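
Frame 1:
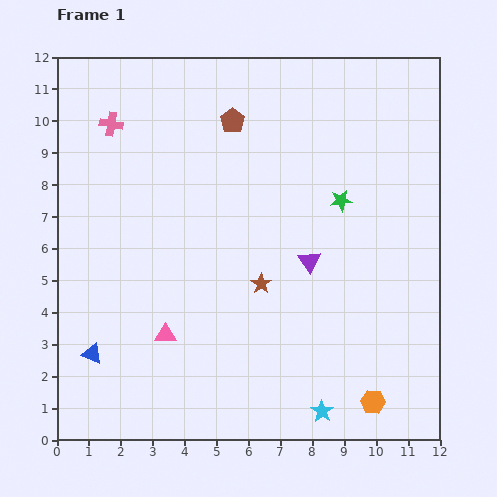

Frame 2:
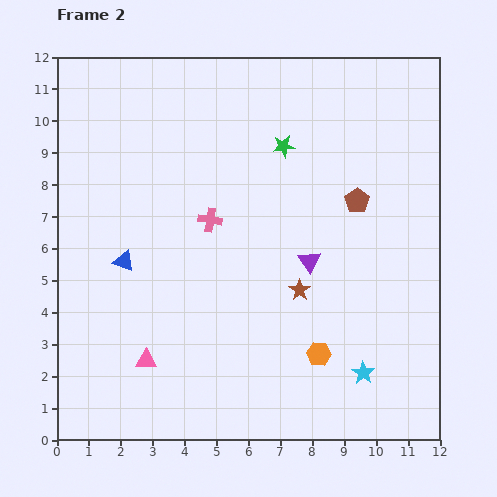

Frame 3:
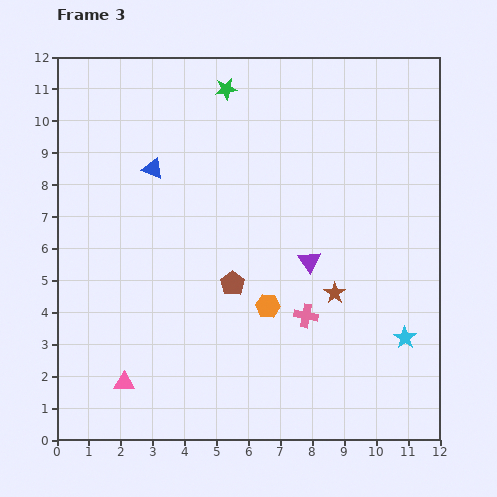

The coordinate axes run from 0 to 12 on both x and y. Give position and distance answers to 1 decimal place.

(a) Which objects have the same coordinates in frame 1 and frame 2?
the purple triangle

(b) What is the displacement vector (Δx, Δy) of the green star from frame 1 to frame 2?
(-1.8, 1.7)

The green star was at (8.9, 7.5) in frame 1 and (7.1, 9.2) in frame 2.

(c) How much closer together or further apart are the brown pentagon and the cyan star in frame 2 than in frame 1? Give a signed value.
-4.1

Distance in frame 1: 9.5. Distance in frame 2: 5.4.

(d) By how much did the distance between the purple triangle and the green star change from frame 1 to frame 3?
+3.9

Distance in frame 1: 2.1. Distance in frame 3: 6.0.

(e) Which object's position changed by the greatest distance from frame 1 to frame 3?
the pink cross

(moved 8.6; next 6.1)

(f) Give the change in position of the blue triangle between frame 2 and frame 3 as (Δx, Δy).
(0.9, 2.9)

The blue triangle was at (2.1, 5.6) in frame 2 and (3.0, 8.5) in frame 3.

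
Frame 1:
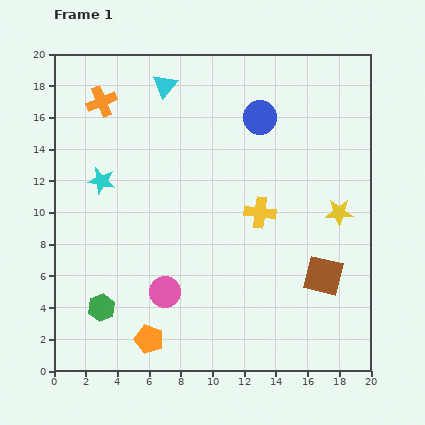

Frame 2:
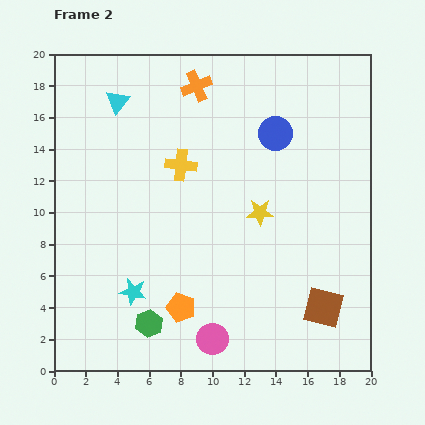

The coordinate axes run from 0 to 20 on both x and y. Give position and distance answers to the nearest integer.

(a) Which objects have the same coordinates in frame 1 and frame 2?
none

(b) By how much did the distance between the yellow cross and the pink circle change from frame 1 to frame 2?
+3

Distance in frame 1: 8. Distance in frame 2: 11.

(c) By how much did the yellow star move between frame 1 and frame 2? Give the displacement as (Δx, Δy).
(-5, 0)

The yellow star was at (18, 10) in frame 1 and (13, 10) in frame 2.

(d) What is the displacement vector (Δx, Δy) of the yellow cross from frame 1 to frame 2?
(-5, 3)

The yellow cross was at (13, 10) in frame 1 and (8, 13) in frame 2.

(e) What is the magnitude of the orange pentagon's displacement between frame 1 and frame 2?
3

The orange pentagon moved from (6, 2) to (8, 4), a distance of √(2² + 2²) ≈ 3.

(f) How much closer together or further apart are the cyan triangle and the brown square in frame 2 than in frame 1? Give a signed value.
+2

Distance in frame 1: 16. Distance in frame 2: 18.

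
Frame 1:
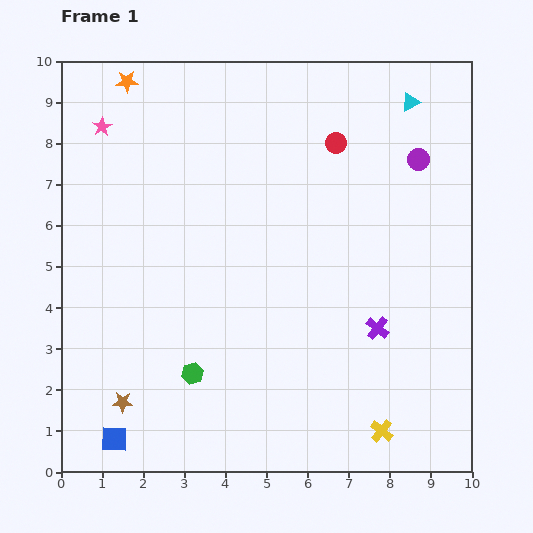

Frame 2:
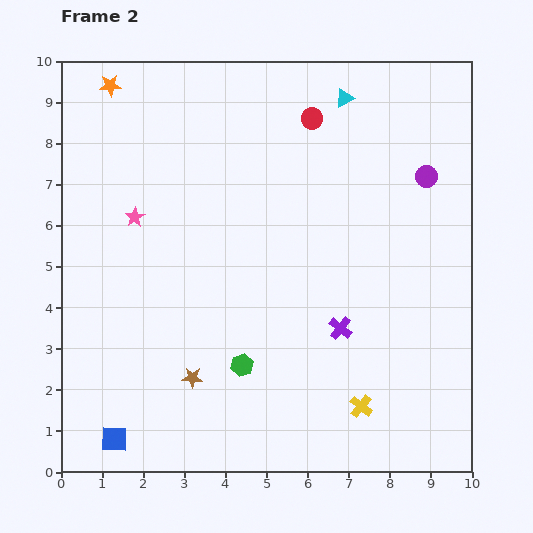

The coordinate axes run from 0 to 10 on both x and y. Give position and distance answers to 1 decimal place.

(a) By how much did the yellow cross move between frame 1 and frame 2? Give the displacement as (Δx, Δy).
(-0.5, 0.6)

The yellow cross was at (7.8, 1.0) in frame 1 and (7.3, 1.6) in frame 2.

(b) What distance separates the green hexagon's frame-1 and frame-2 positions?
1.2

The green hexagon moved from (3.2, 2.4) to (4.4, 2.6), a distance of √(1.2² + 0.2²) ≈ 1.2.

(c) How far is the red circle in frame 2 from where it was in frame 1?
0.8

The red circle moved from (6.7, 8.0) to (6.1, 8.6), a distance of √(0.6² + 0.6²) ≈ 0.8.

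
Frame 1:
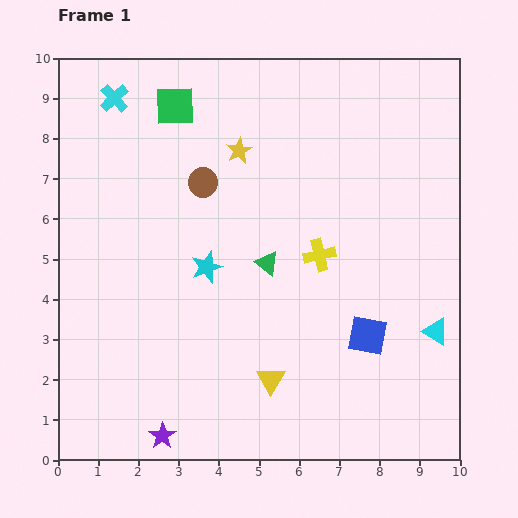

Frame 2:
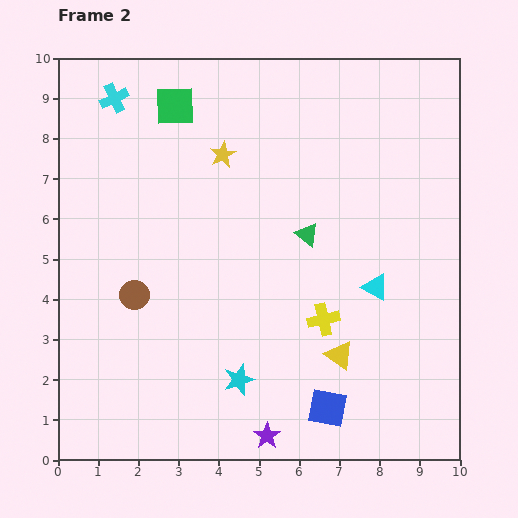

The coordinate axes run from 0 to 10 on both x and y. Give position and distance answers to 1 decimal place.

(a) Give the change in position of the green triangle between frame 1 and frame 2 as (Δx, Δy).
(1.0, 0.7)

The green triangle was at (5.2, 4.9) in frame 1 and (6.2, 5.6) in frame 2.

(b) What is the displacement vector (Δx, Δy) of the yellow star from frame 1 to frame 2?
(-0.4, -0.1)

The yellow star was at (4.5, 7.7) in frame 1 and (4.1, 7.6) in frame 2.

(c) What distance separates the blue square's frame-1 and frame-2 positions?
2.1

The blue square moved from (7.7, 3.1) to (6.7, 1.3), a distance of √(1.0² + 1.8²) ≈ 2.1.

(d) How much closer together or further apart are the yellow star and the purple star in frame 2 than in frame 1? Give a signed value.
-0.2

Distance in frame 1: 7.3. Distance in frame 2: 7.1.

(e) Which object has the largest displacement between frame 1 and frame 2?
the brown circle

(moved 3.3; next 2.9)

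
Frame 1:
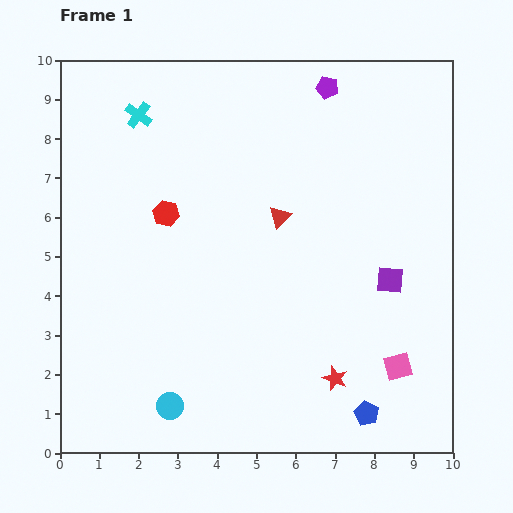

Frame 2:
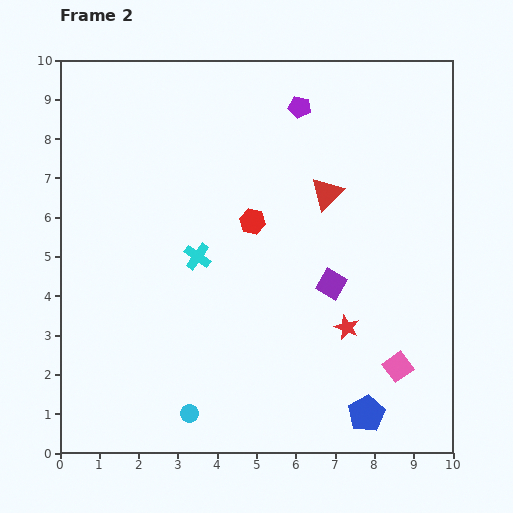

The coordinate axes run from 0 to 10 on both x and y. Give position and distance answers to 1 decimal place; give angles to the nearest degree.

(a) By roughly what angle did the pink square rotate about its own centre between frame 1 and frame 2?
22° counter-clockwise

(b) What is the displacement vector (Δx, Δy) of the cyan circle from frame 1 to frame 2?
(0.5, -0.2)

The cyan circle was at (2.8, 1.2) in frame 1 and (3.3, 1.0) in frame 2.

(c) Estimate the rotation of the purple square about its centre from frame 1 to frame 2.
25° clockwise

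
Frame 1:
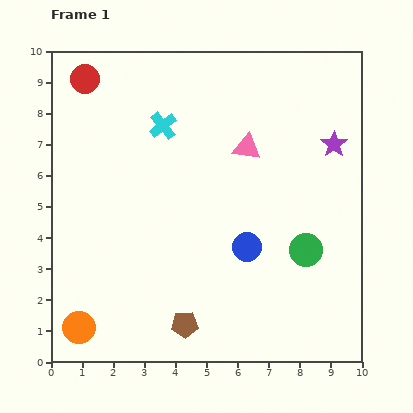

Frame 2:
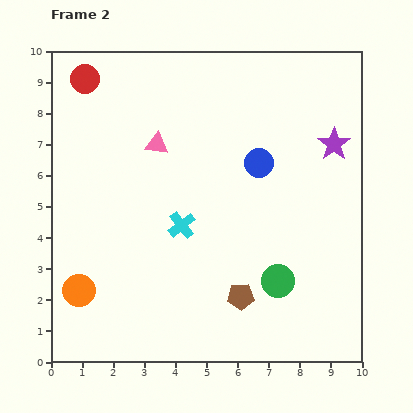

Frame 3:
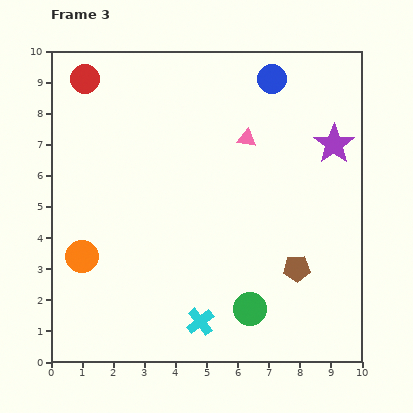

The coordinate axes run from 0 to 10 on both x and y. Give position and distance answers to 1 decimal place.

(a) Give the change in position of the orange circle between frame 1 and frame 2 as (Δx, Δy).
(0.0, 1.2)

The orange circle was at (0.9, 1.1) in frame 1 and (0.9, 2.3) in frame 2.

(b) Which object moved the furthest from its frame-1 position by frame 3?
the cyan cross

(moved 6.4; next 5.5)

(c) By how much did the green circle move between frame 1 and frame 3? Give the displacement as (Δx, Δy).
(-1.8, -1.9)

The green circle was at (8.2, 3.6) in frame 1 and (6.4, 1.7) in frame 3.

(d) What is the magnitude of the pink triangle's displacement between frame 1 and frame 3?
0.3

The pink triangle moved from (6.3, 6.9) to (6.3, 7.2), a distance of √(0.0² + 0.3²) ≈ 0.3.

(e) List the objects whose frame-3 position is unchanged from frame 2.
the purple star, the red circle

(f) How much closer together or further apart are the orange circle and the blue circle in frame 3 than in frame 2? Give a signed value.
+1.2

Distance in frame 2: 7.1. Distance in frame 3: 8.3.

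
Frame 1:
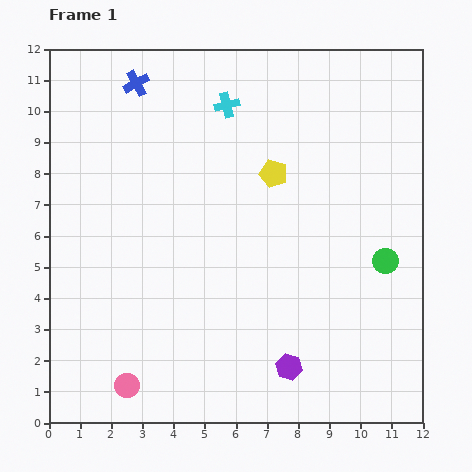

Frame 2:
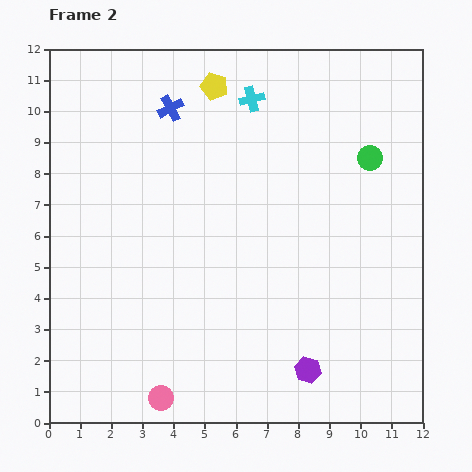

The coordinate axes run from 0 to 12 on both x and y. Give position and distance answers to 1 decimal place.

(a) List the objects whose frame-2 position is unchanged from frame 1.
none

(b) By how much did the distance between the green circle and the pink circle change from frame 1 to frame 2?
+1.0

Distance in frame 1: 9.2. Distance in frame 2: 10.2.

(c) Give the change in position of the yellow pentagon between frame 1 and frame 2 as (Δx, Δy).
(-1.9, 2.8)

The yellow pentagon was at (7.2, 8.0) in frame 1 and (5.3, 10.8) in frame 2.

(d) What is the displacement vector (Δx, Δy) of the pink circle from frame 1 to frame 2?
(1.1, -0.4)

The pink circle was at (2.5, 1.2) in frame 1 and (3.6, 0.8) in frame 2.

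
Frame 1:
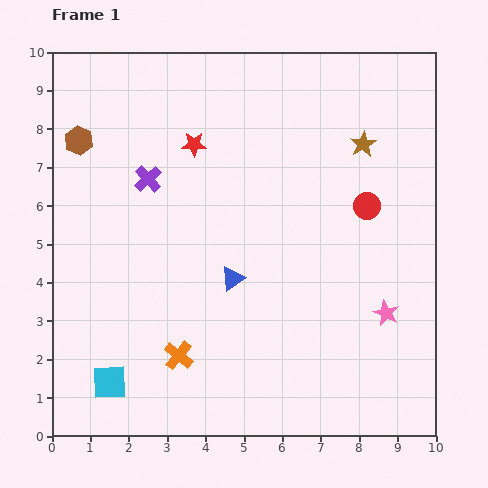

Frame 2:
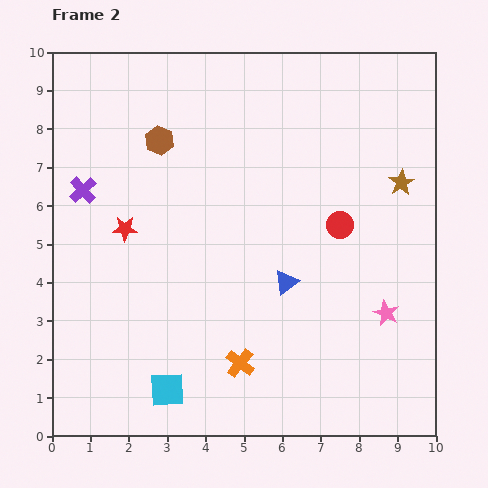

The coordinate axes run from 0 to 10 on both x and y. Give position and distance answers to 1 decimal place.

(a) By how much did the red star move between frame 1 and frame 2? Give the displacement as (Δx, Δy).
(-1.8, -2.2)

The red star was at (3.7, 7.6) in frame 1 and (1.9, 5.4) in frame 2.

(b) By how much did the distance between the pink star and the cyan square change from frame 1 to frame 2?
-1.4

Distance in frame 1: 7.4. Distance in frame 2: 6.0.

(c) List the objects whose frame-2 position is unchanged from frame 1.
the pink star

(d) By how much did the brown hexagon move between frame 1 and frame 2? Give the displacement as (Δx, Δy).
(2.1, 0.0)

The brown hexagon was at (0.7, 7.7) in frame 1 and (2.8, 7.7) in frame 2.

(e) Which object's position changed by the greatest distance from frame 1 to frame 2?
the red star

(moved 2.8; next 2.1)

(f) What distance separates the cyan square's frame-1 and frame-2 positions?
1.5

The cyan square moved from (1.5, 1.4) to (3.0, 1.2), a distance of √(1.5² + 0.2²) ≈ 1.5.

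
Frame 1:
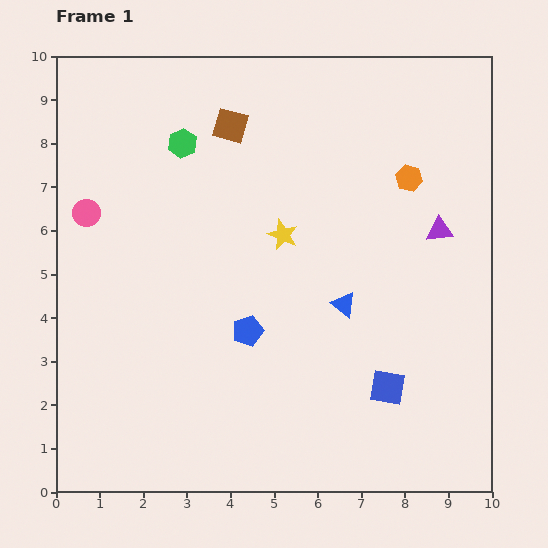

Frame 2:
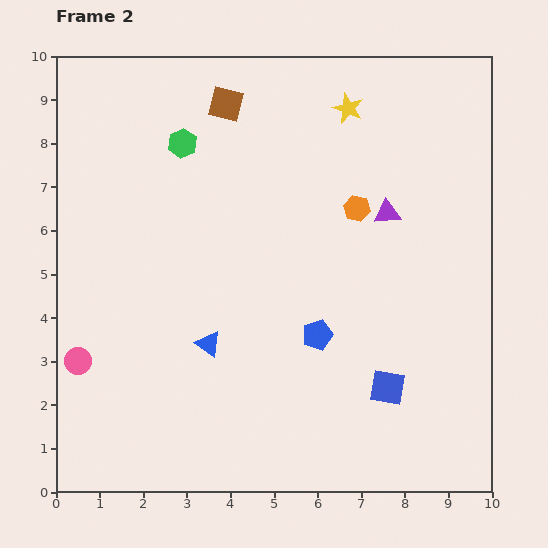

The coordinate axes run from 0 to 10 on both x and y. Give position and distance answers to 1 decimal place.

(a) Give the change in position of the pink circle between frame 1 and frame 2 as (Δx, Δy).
(-0.2, -3.4)

The pink circle was at (0.7, 6.4) in frame 1 and (0.5, 3.0) in frame 2.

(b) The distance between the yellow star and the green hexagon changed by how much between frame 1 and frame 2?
+0.8

Distance in frame 1: 3.1. Distance in frame 2: 3.9.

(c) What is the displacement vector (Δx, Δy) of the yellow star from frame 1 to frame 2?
(1.5, 2.9)

The yellow star was at (5.2, 5.9) in frame 1 and (6.7, 8.8) in frame 2.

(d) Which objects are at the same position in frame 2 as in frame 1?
the blue square, the green hexagon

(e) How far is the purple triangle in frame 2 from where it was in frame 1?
1.3

The purple triangle moved from (8.8, 6.0) to (7.6, 6.4), a distance of √(1.2² + 0.4²) ≈ 1.3.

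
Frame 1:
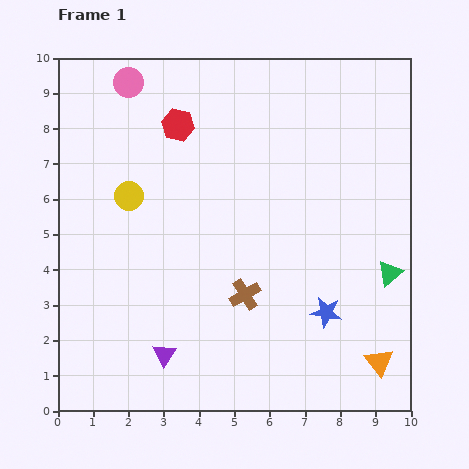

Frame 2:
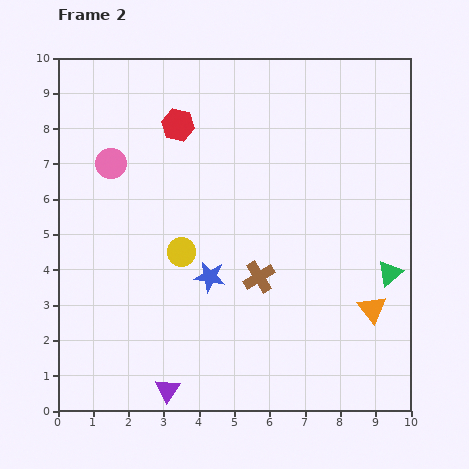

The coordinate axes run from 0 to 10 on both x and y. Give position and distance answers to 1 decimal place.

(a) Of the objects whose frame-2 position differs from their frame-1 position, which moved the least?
the brown cross

(moved 0.6)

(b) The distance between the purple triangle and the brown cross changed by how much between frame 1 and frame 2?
+1.2

Distance in frame 1: 2.9. Distance in frame 2: 4.1.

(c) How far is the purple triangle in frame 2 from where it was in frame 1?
1.0

The purple triangle moved from (3.0, 1.6) to (3.1, 0.6), a distance of √(0.1² + 1.0²) ≈ 1.0.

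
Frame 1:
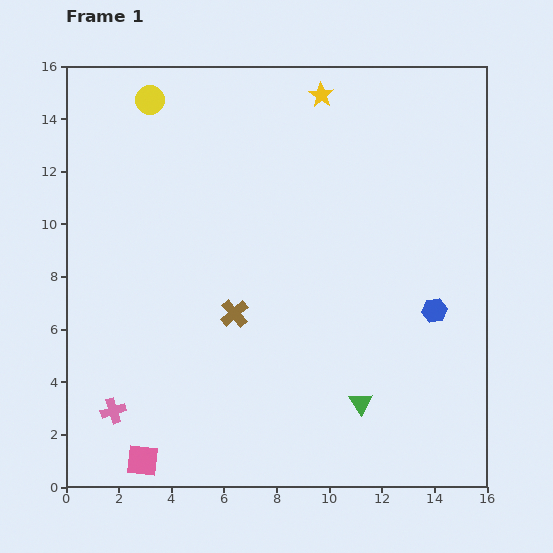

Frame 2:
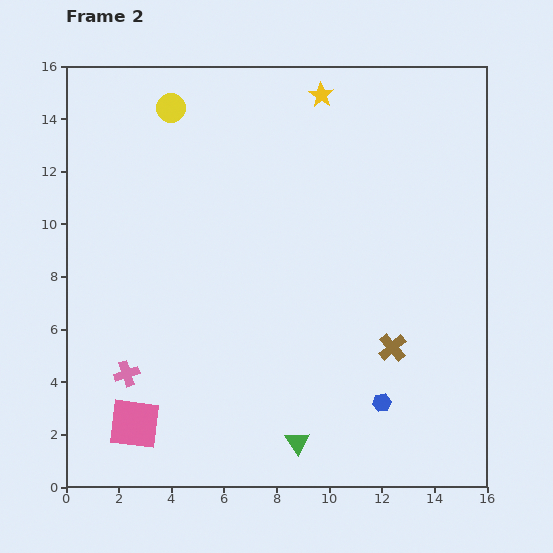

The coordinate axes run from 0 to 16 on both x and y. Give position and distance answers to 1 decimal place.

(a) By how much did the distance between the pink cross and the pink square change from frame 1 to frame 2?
-0.3

Distance in frame 1: 2.2. Distance in frame 2: 1.9.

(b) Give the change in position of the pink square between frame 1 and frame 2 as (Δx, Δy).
(-0.3, 1.4)

The pink square was at (2.9, 1.0) in frame 1 and (2.6, 2.4) in frame 2.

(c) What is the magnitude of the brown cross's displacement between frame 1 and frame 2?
6.1

The brown cross moved from (6.4, 6.6) to (12.4, 5.3), a distance of √(6.0² + 1.3²) ≈ 6.1.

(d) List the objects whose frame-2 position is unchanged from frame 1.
the yellow star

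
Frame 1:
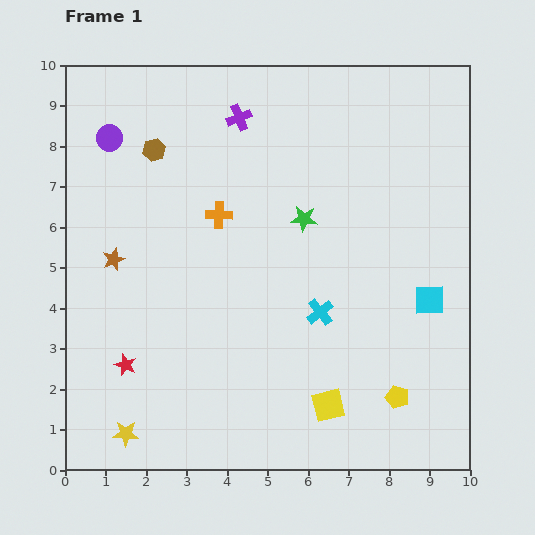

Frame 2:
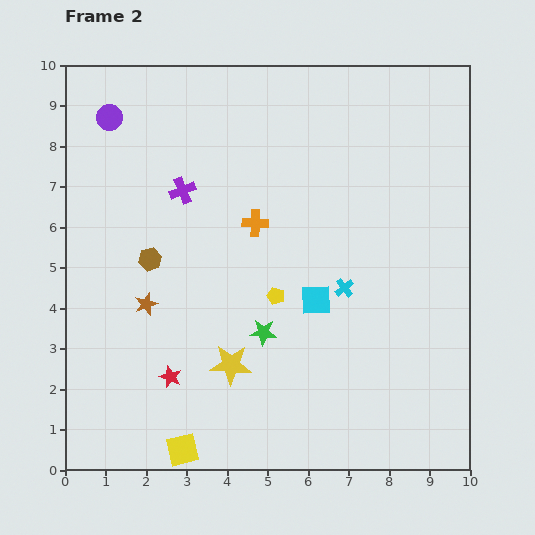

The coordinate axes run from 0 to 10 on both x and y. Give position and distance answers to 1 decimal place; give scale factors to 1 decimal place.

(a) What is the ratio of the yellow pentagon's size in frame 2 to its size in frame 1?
0.8×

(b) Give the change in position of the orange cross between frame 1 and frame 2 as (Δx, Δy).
(0.9, -0.2)

The orange cross was at (3.8, 6.3) in frame 1 and (4.7, 6.1) in frame 2.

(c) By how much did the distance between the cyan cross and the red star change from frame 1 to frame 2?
-0.2

Distance in frame 1: 5.0. Distance in frame 2: 4.8.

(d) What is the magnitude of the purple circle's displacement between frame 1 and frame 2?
0.5

The purple circle moved from (1.1, 8.2) to (1.1, 8.7), a distance of √(0.0² + 0.5²) ≈ 0.5.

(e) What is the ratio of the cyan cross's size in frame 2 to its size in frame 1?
0.7×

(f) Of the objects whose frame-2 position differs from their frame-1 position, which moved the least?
the purple circle

(moved 0.5)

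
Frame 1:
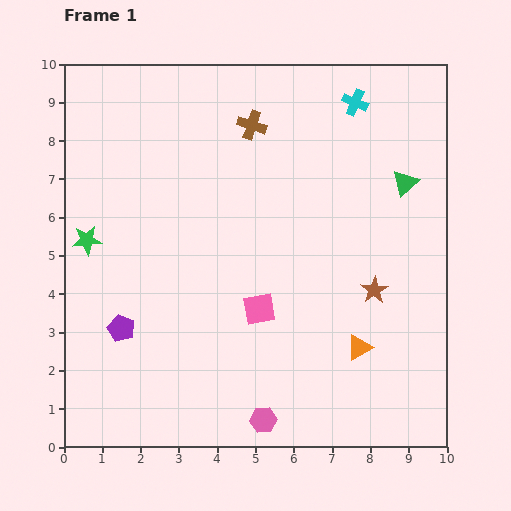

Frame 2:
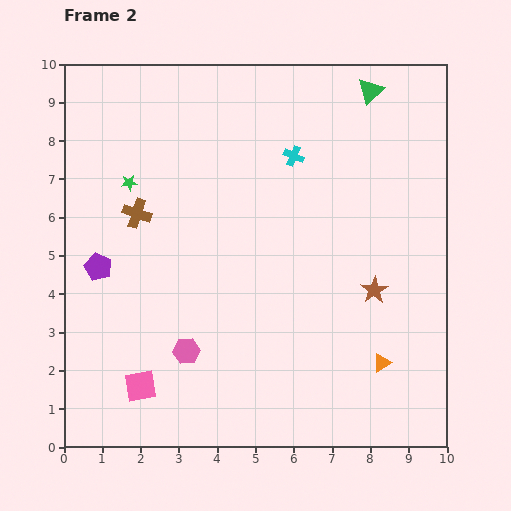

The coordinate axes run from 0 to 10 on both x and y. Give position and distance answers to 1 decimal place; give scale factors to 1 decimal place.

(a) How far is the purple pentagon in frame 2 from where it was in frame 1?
1.7

The purple pentagon moved from (1.5, 3.1) to (0.9, 4.7), a distance of √(0.6² + 1.6²) ≈ 1.7.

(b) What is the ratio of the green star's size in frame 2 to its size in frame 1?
0.6×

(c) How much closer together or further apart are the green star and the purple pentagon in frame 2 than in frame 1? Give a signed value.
-0.2

Distance in frame 1: 2.5. Distance in frame 2: 2.3.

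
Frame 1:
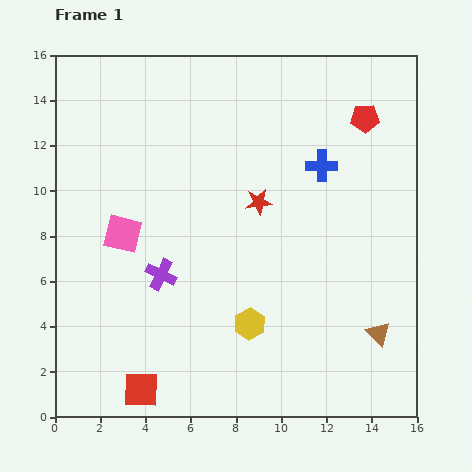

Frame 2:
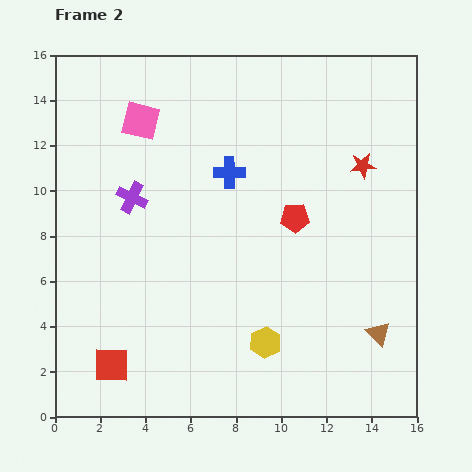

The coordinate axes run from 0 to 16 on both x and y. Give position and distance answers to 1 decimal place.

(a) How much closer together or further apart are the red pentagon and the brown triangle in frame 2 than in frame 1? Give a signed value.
-3.2

Distance in frame 1: 9.5. Distance in frame 2: 6.3.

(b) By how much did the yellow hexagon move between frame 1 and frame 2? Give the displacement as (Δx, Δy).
(0.7, -0.8)

The yellow hexagon was at (8.6, 4.1) in frame 1 and (9.3, 3.3) in frame 2.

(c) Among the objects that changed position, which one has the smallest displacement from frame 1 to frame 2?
the yellow hexagon

(moved 1.1)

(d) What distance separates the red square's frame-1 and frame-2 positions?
1.7

The red square moved from (3.8, 1.2) to (2.5, 2.3), a distance of √(1.3² + 1.1²) ≈ 1.7.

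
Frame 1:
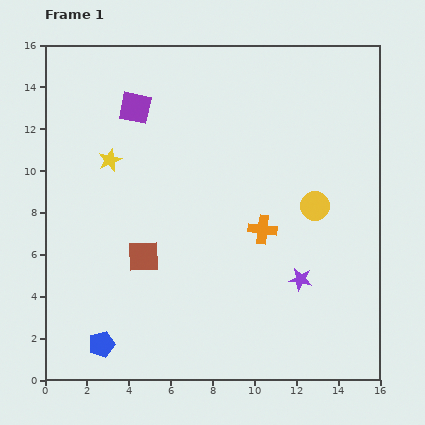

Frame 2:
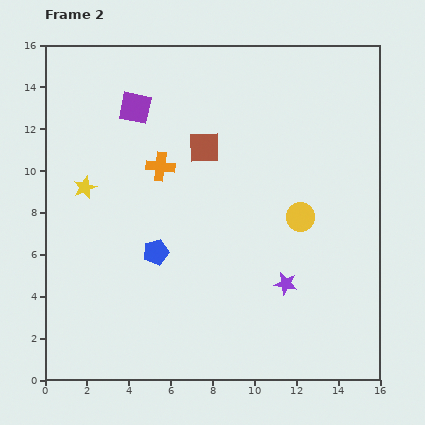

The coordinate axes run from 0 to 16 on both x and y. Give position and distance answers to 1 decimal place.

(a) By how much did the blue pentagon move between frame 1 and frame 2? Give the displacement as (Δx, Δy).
(2.6, 4.4)

The blue pentagon was at (2.7, 1.7) in frame 1 and (5.3, 6.1) in frame 2.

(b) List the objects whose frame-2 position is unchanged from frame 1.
the purple square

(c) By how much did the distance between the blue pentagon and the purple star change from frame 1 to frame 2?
-3.6

Distance in frame 1: 10.0. Distance in frame 2: 6.4.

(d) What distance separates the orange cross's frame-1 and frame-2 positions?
5.7

The orange cross moved from (10.4, 7.2) to (5.5, 10.2), a distance of √(4.9² + 3.0²) ≈ 5.7.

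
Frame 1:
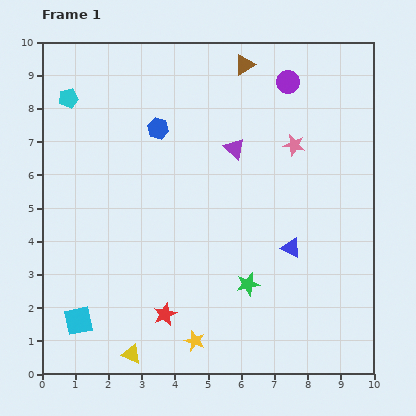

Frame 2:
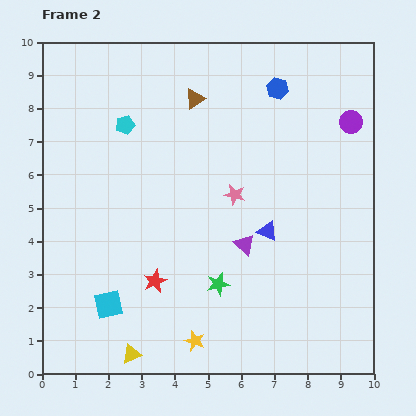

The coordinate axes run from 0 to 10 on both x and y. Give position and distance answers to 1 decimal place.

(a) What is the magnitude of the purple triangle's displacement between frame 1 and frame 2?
2.9

The purple triangle moved from (5.8, 6.8) to (6.1, 3.9), a distance of √(0.3² + 2.9²) ≈ 2.9.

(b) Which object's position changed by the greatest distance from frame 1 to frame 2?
the blue hexagon

(moved 3.8; next 2.9)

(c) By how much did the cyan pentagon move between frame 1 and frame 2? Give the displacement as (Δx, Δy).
(1.7, -0.8)

The cyan pentagon was at (0.8, 8.3) in frame 1 and (2.5, 7.5) in frame 2.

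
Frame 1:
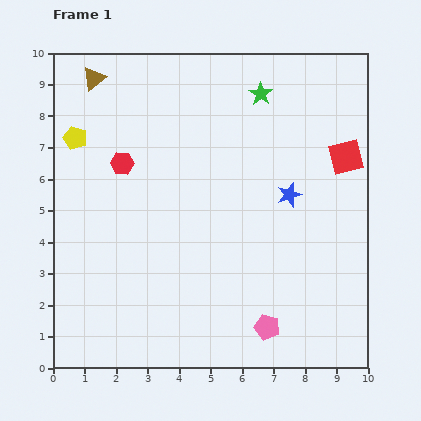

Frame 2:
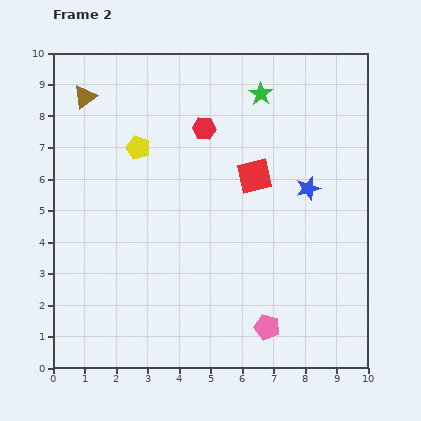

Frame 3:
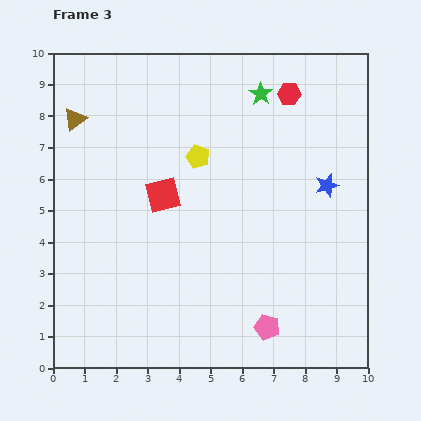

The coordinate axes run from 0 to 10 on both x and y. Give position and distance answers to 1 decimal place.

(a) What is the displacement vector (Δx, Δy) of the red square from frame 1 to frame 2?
(-2.9, -0.6)

The red square was at (9.3, 6.7) in frame 1 and (6.4, 6.1) in frame 2.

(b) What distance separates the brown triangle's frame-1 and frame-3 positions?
1.4

The brown triangle moved from (1.3, 9.2) to (0.7, 7.9), a distance of √(0.6² + 1.3²) ≈ 1.4.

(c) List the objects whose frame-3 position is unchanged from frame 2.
the green star, the pink pentagon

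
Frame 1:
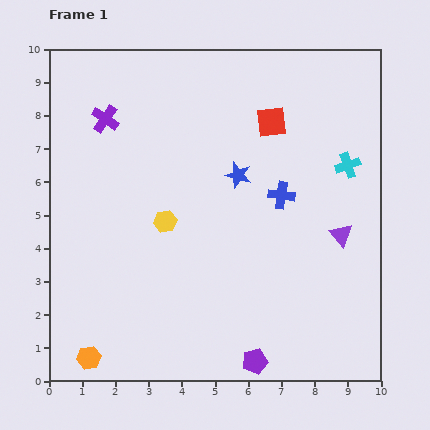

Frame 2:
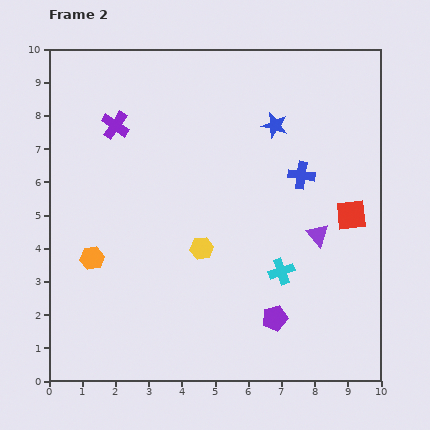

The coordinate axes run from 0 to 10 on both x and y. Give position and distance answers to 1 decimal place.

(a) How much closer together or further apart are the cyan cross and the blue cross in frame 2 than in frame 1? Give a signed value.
+0.8

Distance in frame 1: 2.2. Distance in frame 2: 3.0.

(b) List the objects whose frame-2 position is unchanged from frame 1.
none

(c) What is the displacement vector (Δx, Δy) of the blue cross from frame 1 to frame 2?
(0.6, 0.6)

The blue cross was at (7.0, 5.6) in frame 1 and (7.6, 6.2) in frame 2.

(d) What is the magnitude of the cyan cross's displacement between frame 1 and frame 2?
3.8

The cyan cross moved from (9.0, 6.5) to (7.0, 3.3), a distance of √(2.0² + 3.2²) ≈ 3.8.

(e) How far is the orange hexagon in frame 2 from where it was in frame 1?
3.0

The orange hexagon moved from (1.2, 0.7) to (1.3, 3.7), a distance of √(0.1² + 3.0²) ≈ 3.0.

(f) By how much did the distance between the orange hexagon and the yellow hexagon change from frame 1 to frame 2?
-1.4

Distance in frame 1: 4.7. Distance in frame 2: 3.3.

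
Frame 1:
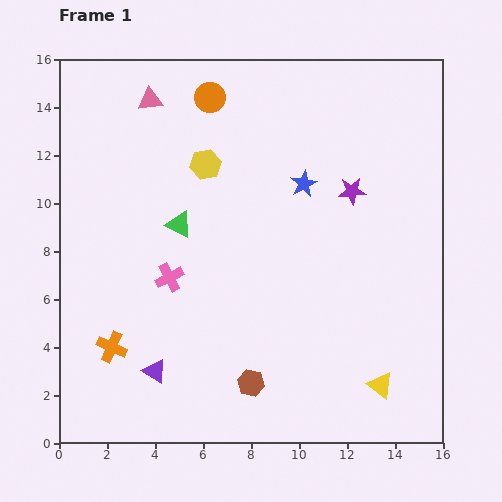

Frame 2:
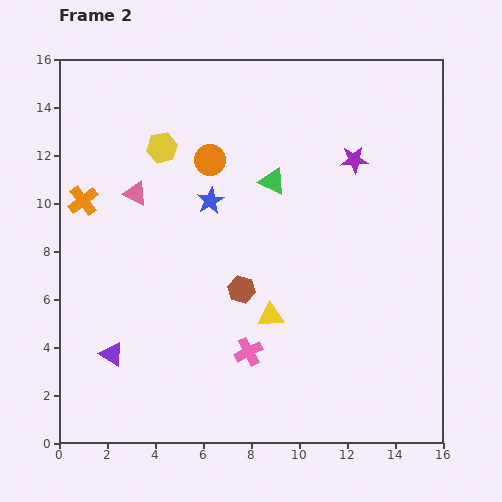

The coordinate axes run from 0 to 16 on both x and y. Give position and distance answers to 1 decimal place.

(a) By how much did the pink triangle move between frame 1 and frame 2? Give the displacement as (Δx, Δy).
(-0.6, -3.9)

The pink triangle was at (3.8, 14.3) in frame 1 and (3.2, 10.4) in frame 2.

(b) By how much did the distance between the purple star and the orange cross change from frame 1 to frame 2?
-0.5

Distance in frame 1: 11.9. Distance in frame 2: 11.4.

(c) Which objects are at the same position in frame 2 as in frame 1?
none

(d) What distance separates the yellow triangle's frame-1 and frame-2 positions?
5.4

The yellow triangle moved from (13.4, 2.4) to (8.8, 5.3), a distance of √(4.6² + 2.9²) ≈ 5.4.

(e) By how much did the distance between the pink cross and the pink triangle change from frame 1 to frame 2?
+0.7

Distance in frame 1: 7.4. Distance in frame 2: 8.1.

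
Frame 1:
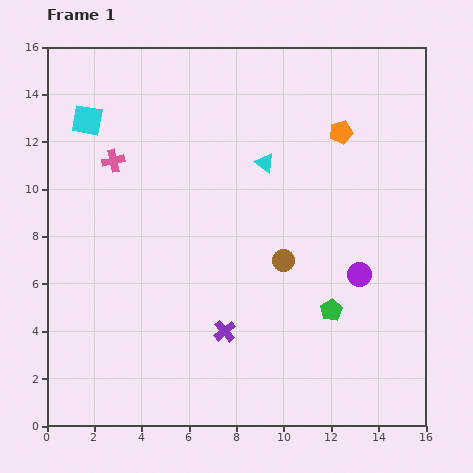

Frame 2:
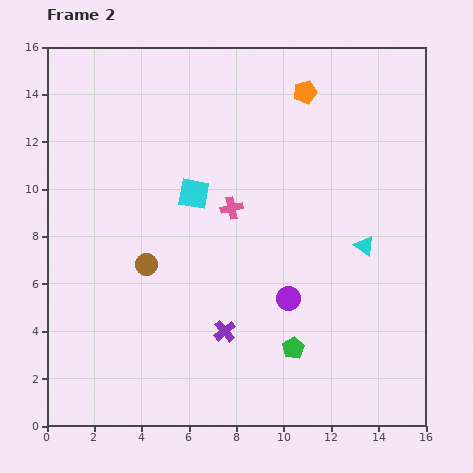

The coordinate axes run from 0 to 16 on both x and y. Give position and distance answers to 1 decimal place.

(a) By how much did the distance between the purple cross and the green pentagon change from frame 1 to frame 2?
-1.6

Distance in frame 1: 4.6. Distance in frame 2: 3.0.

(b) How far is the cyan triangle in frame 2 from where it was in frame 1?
5.5

The cyan triangle moved from (9.2, 11.1) to (13.4, 7.6), a distance of √(4.2² + 3.5²) ≈ 5.5.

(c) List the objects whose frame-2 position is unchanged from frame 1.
the purple cross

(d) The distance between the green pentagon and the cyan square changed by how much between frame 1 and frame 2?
-5.3

Distance in frame 1: 13.0. Distance in frame 2: 7.7.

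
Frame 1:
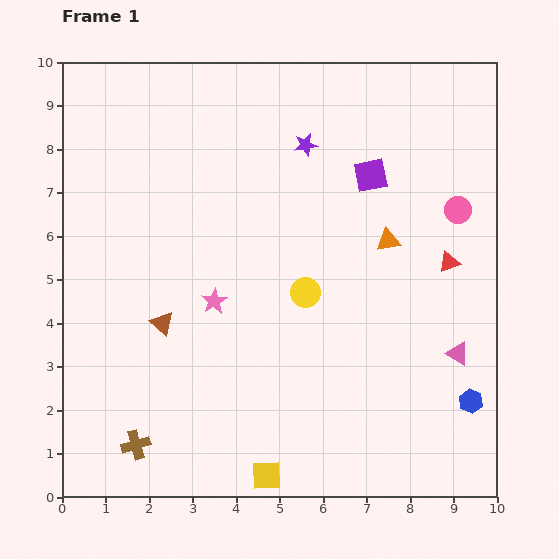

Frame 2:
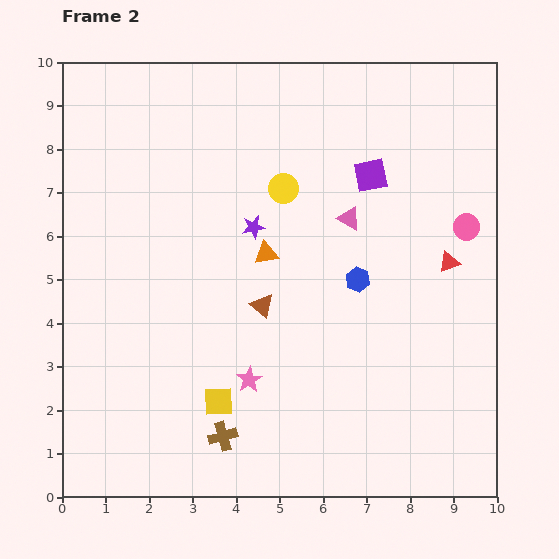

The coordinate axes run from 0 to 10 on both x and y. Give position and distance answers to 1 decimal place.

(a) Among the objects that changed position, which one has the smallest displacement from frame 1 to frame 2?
the pink circle

(moved 0.4)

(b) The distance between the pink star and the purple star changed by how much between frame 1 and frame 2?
-0.7

Distance in frame 1: 4.2. Distance in frame 2: 3.5.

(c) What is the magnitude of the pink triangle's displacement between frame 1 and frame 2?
4.0

The pink triangle moved from (9.1, 3.3) to (6.6, 6.4), a distance of √(2.5² + 3.1²) ≈ 4.0.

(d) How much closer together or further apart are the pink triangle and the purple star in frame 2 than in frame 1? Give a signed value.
-3.7

Distance in frame 1: 5.9. Distance in frame 2: 2.2.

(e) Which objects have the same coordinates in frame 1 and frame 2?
the purple square, the red triangle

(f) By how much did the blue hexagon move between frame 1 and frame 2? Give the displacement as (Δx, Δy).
(-2.6, 2.8)

The blue hexagon was at (9.4, 2.2) in frame 1 and (6.8, 5.0) in frame 2.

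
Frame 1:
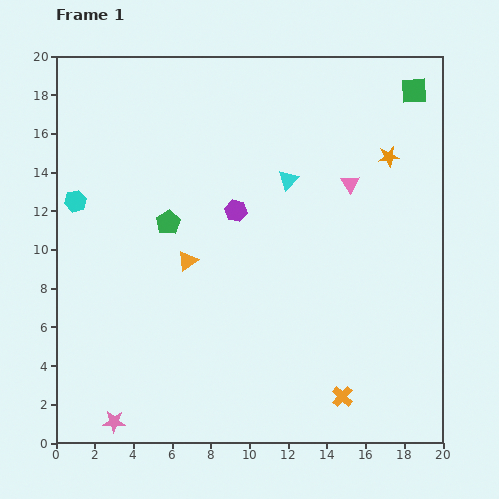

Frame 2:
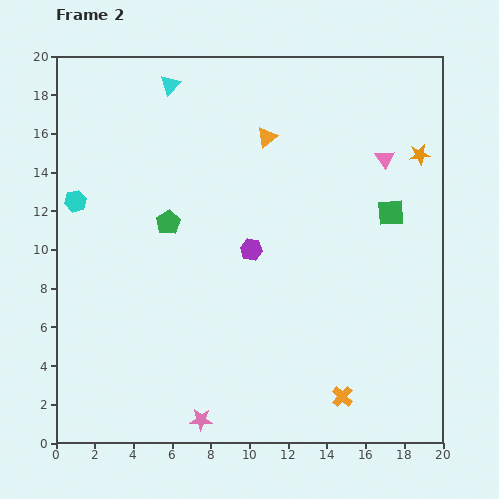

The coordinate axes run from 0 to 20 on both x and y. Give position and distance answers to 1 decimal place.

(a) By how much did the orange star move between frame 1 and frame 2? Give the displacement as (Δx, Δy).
(1.6, 0.1)

The orange star was at (17.2, 14.8) in frame 1 and (18.8, 14.9) in frame 2.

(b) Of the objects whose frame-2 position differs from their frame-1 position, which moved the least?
the orange star

(moved 1.6)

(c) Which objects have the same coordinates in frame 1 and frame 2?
the cyan hexagon, the orange cross, the green pentagon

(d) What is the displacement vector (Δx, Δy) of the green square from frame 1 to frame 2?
(-1.2, -6.3)

The green square was at (18.5, 18.2) in frame 1 and (17.3, 11.9) in frame 2.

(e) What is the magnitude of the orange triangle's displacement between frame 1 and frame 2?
7.6

The orange triangle moved from (6.8, 9.4) to (10.9, 15.8), a distance of √(4.1² + 6.4²) ≈ 7.6.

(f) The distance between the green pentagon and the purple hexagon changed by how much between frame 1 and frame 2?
+0.9

Distance in frame 1: 3.6. Distance in frame 2: 4.5.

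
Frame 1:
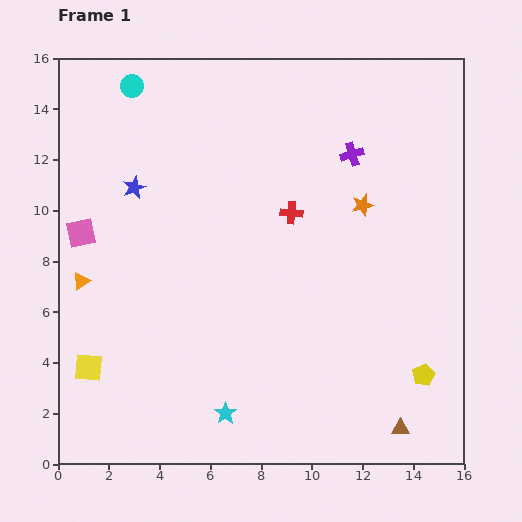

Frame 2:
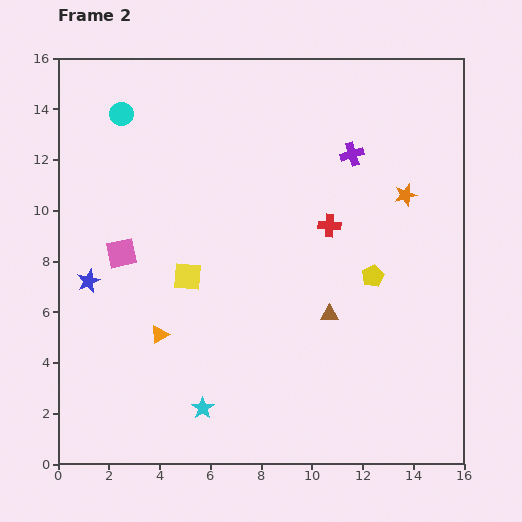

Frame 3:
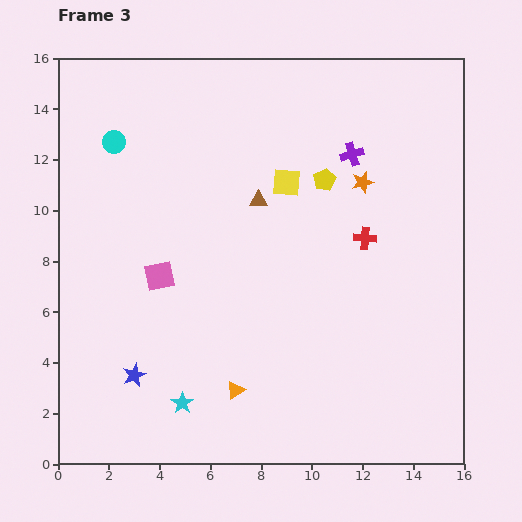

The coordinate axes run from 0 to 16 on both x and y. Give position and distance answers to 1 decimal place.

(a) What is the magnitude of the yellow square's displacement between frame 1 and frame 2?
5.3

The yellow square moved from (1.2, 3.8) to (5.1, 7.4), a distance of √(3.9² + 3.6²) ≈ 5.3.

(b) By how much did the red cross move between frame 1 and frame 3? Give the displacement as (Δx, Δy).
(2.9, -1.0)

The red cross was at (9.2, 9.9) in frame 1 and (12.1, 8.9) in frame 3.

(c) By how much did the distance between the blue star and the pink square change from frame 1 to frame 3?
+1.2

Distance in frame 1: 2.8. Distance in frame 3: 4.0.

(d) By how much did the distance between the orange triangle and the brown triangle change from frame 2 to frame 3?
+0.9

Distance in frame 2: 6.7. Distance in frame 3: 7.6.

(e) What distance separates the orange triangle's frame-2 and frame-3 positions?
3.7

The orange triangle moved from (4.0, 5.1) to (7.0, 2.9), a distance of √(3.0² + 2.2²) ≈ 3.7.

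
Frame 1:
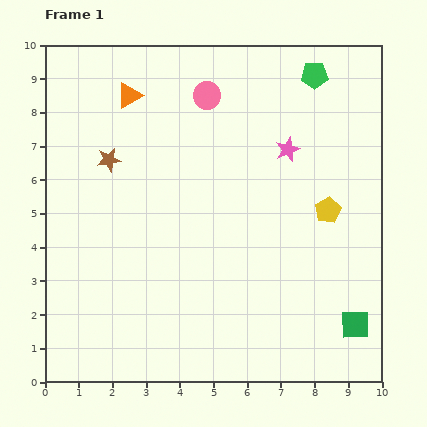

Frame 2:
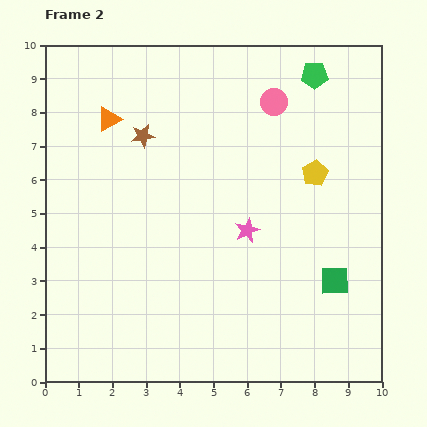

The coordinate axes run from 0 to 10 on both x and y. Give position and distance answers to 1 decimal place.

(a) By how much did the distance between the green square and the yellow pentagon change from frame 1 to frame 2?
-0.2

Distance in frame 1: 3.5. Distance in frame 2: 3.3.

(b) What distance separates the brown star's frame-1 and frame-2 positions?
1.2

The brown star moved from (1.9, 6.6) to (2.9, 7.3), a distance of √(1.0² + 0.7²) ≈ 1.2.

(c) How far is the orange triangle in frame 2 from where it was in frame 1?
0.9

The orange triangle moved from (2.5, 8.5) to (1.9, 7.8), a distance of √(0.6² + 0.7²) ≈ 0.9.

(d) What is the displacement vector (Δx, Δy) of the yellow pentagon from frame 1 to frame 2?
(-0.4, 1.1)

The yellow pentagon was at (8.4, 5.1) in frame 1 and (8.0, 6.2) in frame 2.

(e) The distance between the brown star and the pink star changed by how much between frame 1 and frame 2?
-1.1

Distance in frame 1: 5.3. Distance in frame 2: 4.2.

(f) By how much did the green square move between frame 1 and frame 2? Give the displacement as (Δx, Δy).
(-0.6, 1.3)

The green square was at (9.2, 1.7) in frame 1 and (8.6, 3.0) in frame 2.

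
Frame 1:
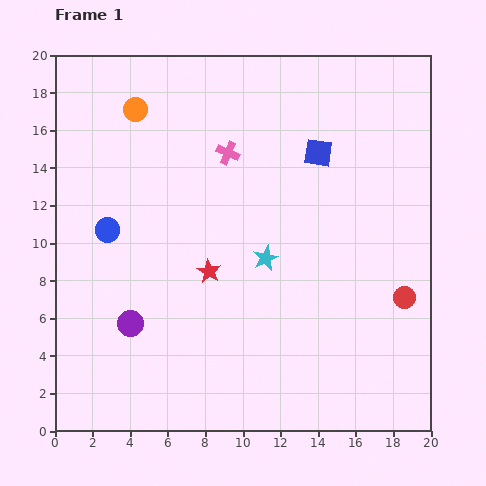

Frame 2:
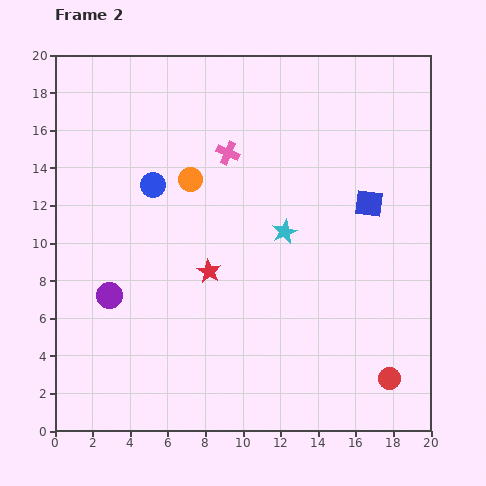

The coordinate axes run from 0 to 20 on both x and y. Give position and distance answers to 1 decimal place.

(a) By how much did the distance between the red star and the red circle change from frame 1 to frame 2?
+0.7

Distance in frame 1: 10.5. Distance in frame 2: 11.2.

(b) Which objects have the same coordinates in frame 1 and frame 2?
the pink cross, the red star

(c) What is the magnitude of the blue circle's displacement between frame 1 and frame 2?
3.4

The blue circle moved from (2.8, 10.7) to (5.2, 13.1), a distance of √(2.4² + 2.4²) ≈ 3.4.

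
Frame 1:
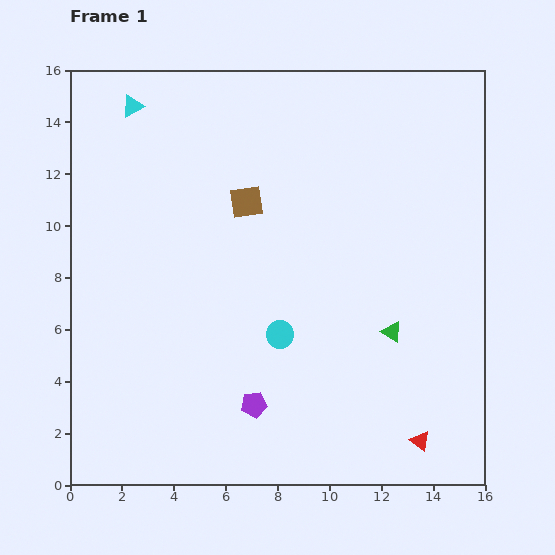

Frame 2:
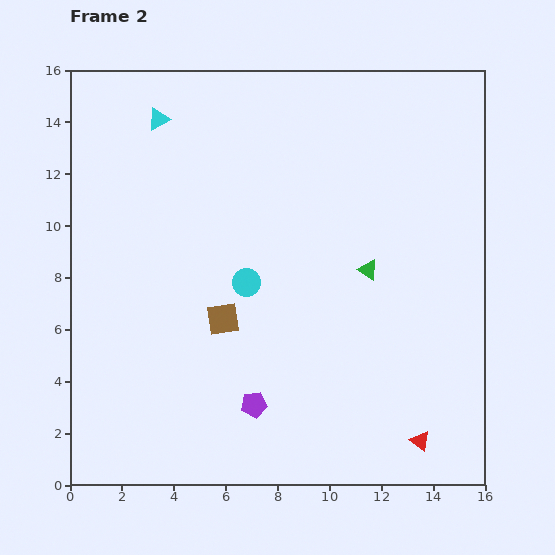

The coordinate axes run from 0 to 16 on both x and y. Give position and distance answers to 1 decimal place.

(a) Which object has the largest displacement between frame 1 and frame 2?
the brown square

(moved 4.6; next 2.6)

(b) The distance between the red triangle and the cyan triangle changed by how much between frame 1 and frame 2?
-1.0

Distance in frame 1: 17.0. Distance in frame 2: 16.0.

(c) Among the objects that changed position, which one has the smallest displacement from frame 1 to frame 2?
the cyan triangle

(moved 1.1)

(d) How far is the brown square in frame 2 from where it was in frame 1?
4.6

The brown square moved from (6.8, 10.9) to (5.9, 6.4), a distance of √(0.9² + 4.5²) ≈ 4.6.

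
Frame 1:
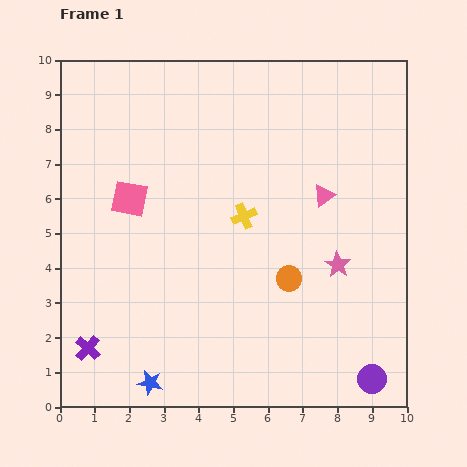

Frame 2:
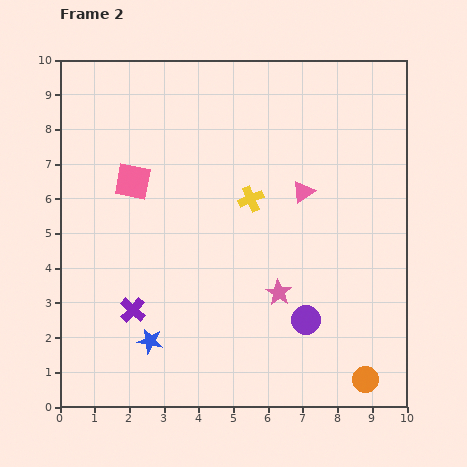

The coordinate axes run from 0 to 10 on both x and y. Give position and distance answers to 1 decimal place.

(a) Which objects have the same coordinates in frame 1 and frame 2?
none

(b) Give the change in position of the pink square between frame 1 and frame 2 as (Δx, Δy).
(0.1, 0.5)

The pink square was at (2.0, 6.0) in frame 1 and (2.1, 6.5) in frame 2.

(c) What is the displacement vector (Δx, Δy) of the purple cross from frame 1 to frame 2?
(1.3, 1.1)

The purple cross was at (0.8, 1.7) in frame 1 and (2.1, 2.8) in frame 2.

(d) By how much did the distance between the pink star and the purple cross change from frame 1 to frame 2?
-3.4

Distance in frame 1: 7.6. Distance in frame 2: 4.2.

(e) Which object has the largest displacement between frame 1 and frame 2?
the orange circle

(moved 3.6; next 2.5)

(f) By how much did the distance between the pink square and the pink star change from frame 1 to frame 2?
-1.0

Distance in frame 1: 6.3. Distance in frame 2: 5.3.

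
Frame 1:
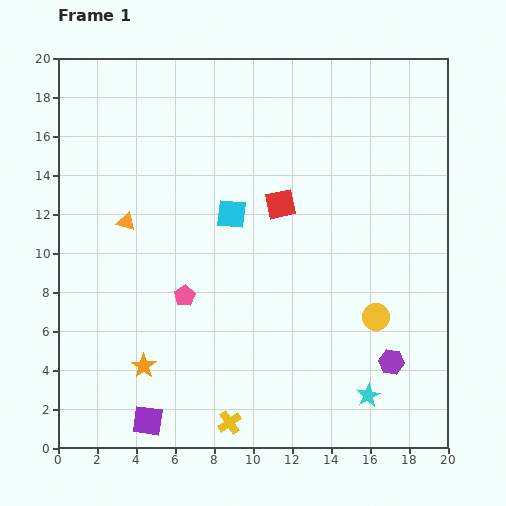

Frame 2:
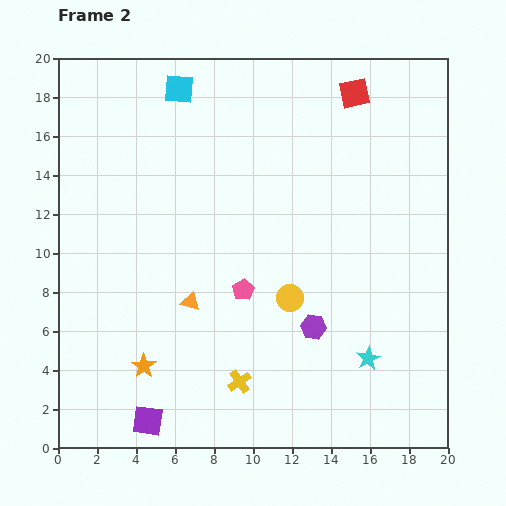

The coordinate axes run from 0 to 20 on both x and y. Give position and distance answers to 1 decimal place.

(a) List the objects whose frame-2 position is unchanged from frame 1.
the purple square, the orange star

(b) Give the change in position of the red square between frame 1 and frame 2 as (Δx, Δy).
(3.8, 5.7)

The red square was at (11.4, 12.5) in frame 1 and (15.2, 18.2) in frame 2.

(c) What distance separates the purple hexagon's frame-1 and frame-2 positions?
4.4

The purple hexagon moved from (17.1, 4.4) to (13.1, 6.2), a distance of √(4.0² + 1.8²) ≈ 4.4.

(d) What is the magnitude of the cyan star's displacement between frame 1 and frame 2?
1.9

The cyan star moved from (15.9, 2.7) to (15.9, 4.6), a distance of √(0.0² + 1.9²) ≈ 1.9.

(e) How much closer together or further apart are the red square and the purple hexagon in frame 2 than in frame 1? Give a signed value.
+2.3

Distance in frame 1: 9.9. Distance in frame 2: 12.2.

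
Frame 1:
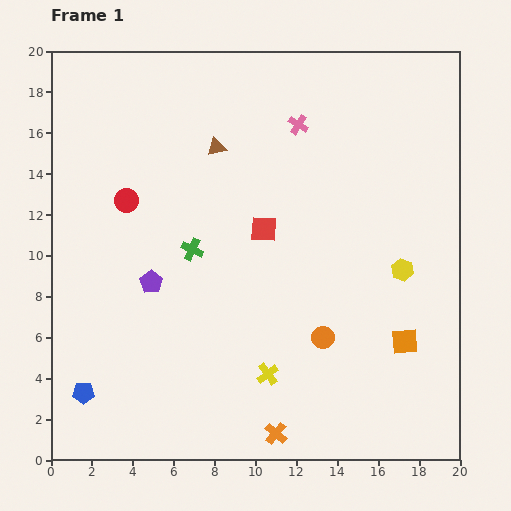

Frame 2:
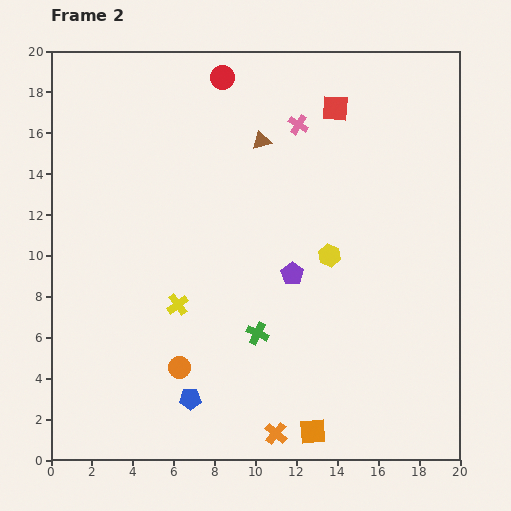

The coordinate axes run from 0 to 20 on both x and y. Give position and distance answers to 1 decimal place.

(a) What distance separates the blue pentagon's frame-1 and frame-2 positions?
5.2

The blue pentagon moved from (1.6, 3.3) to (6.8, 3.0), a distance of √(5.2² + 0.3²) ≈ 5.2.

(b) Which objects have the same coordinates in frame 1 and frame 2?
the pink cross, the orange cross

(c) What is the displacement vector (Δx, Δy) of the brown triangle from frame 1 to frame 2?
(2.2, 0.3)

The brown triangle was at (8.1, 15.3) in frame 1 and (10.3, 15.6) in frame 2.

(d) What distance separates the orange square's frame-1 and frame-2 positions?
6.3

The orange square moved from (17.3, 5.8) to (12.8, 1.4), a distance of √(4.5² + 4.4²) ≈ 6.3.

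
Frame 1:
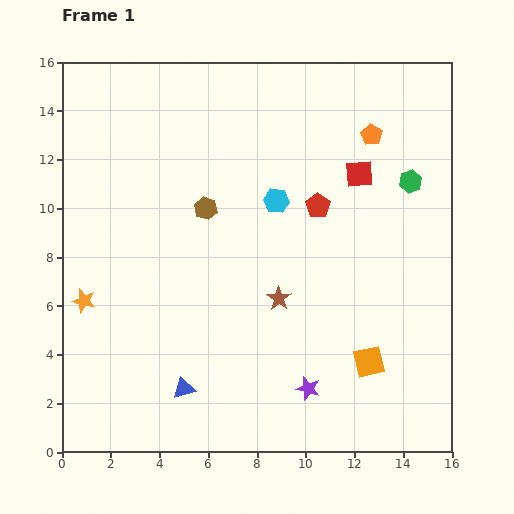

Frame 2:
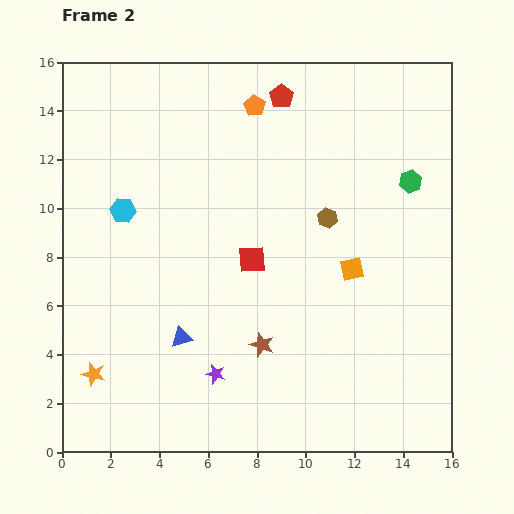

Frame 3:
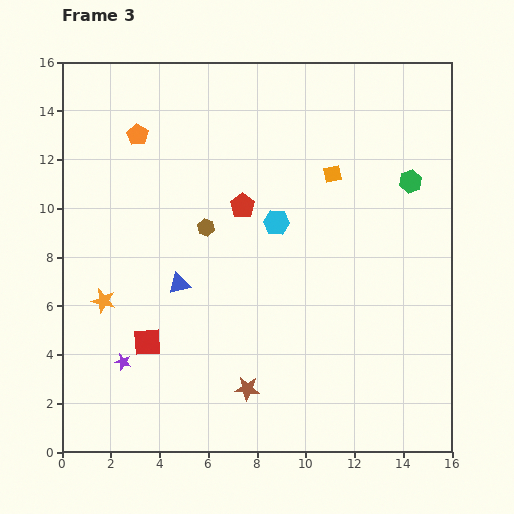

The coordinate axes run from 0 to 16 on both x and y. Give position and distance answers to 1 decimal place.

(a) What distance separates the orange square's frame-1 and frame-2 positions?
3.9

The orange square moved from (12.6, 3.7) to (11.9, 7.5), a distance of √(0.7² + 3.8²) ≈ 3.9.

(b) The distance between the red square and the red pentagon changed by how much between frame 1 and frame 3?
+4.7

Distance in frame 1: 2.1. Distance in frame 3: 6.8.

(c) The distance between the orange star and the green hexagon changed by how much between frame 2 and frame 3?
-1.7

Distance in frame 2: 15.2. Distance in frame 3: 13.5.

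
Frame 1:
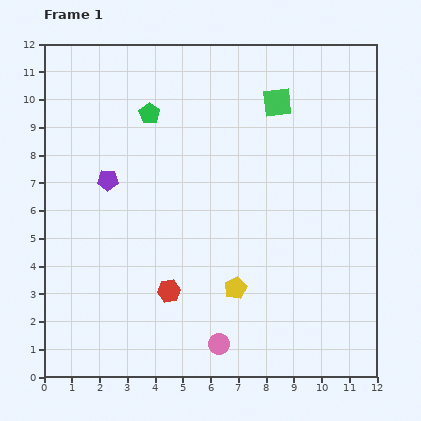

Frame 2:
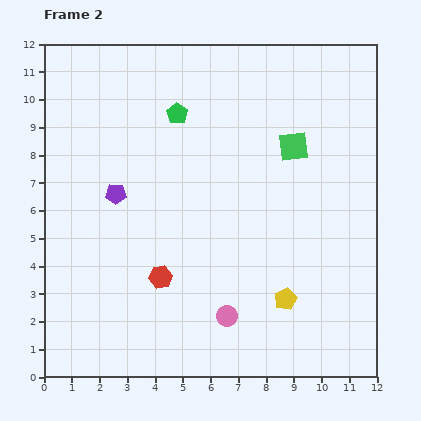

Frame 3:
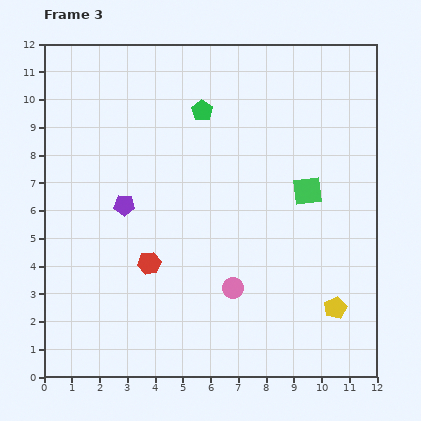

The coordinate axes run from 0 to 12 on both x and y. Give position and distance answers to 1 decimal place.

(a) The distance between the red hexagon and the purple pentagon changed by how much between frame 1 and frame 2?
-1.2

Distance in frame 1: 4.6. Distance in frame 2: 3.4.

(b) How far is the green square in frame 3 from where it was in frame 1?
3.4

The green square moved from (8.4, 9.9) to (9.5, 6.7), a distance of √(1.1² + 3.2²) ≈ 3.4.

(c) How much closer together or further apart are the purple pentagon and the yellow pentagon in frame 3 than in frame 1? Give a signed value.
+2.5

Distance in frame 1: 6.0. Distance in frame 3: 8.5.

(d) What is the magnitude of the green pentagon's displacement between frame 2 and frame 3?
0.9

The green pentagon moved from (4.8, 9.5) to (5.7, 9.6), a distance of √(0.9² + 0.1²) ≈ 0.9.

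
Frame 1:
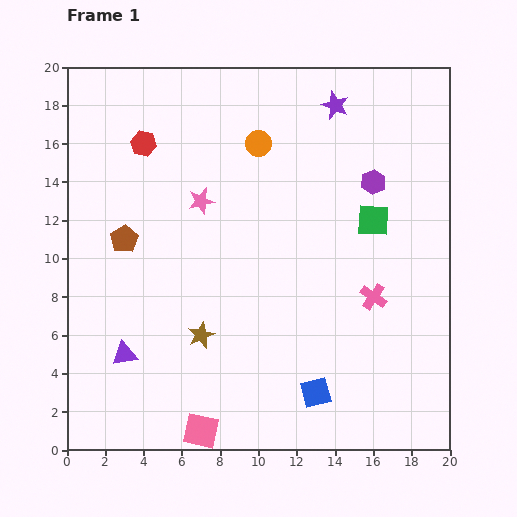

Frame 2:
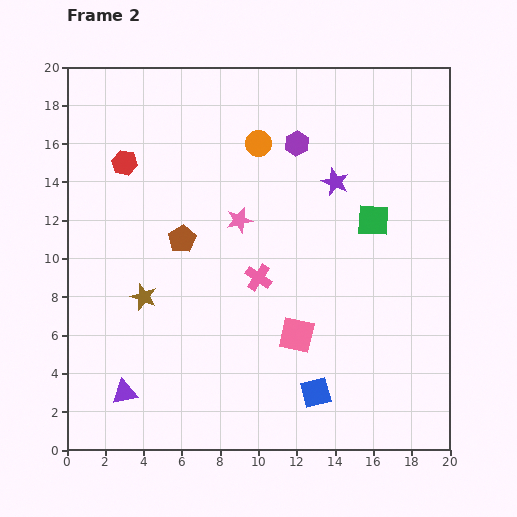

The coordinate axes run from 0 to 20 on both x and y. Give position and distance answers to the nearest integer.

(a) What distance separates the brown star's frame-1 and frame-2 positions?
4

The brown star moved from (7, 6) to (4, 8), a distance of √(3² + 2²) ≈ 4.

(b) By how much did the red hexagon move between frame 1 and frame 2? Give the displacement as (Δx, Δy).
(-1, -1)

The red hexagon was at (4, 16) in frame 1 and (3, 15) in frame 2.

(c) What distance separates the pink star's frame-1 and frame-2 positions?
2

The pink star moved from (7, 13) to (9, 12), a distance of √(2² + 1²) ≈ 2.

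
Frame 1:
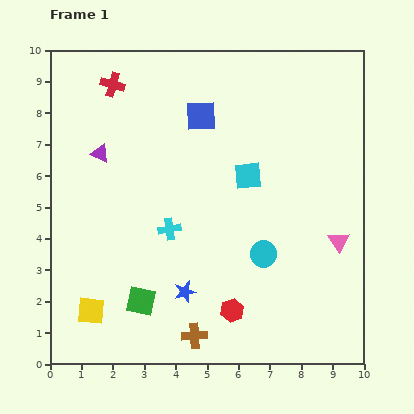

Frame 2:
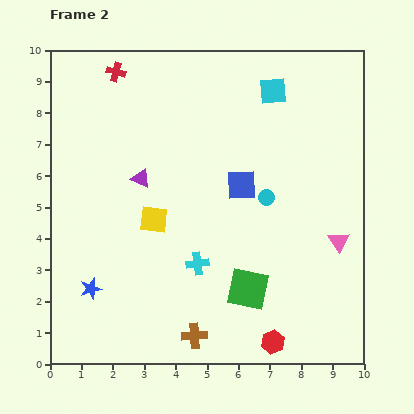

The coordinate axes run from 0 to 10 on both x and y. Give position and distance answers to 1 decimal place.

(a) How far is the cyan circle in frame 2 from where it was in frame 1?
1.8

The cyan circle moved from (6.8, 3.5) to (6.9, 5.3), a distance of √(0.1² + 1.8²) ≈ 1.8.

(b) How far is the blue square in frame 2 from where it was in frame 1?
2.6

The blue square moved from (4.8, 7.9) to (6.1, 5.7), a distance of √(1.3² + 2.2²) ≈ 2.6.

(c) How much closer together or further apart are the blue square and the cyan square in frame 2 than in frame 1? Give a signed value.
+0.8

Distance in frame 1: 2.4. Distance in frame 2: 3.2.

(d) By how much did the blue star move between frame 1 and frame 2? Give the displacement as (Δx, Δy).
(-3.0, 0.1)

The blue star was at (4.3, 2.3) in frame 1 and (1.3, 2.4) in frame 2.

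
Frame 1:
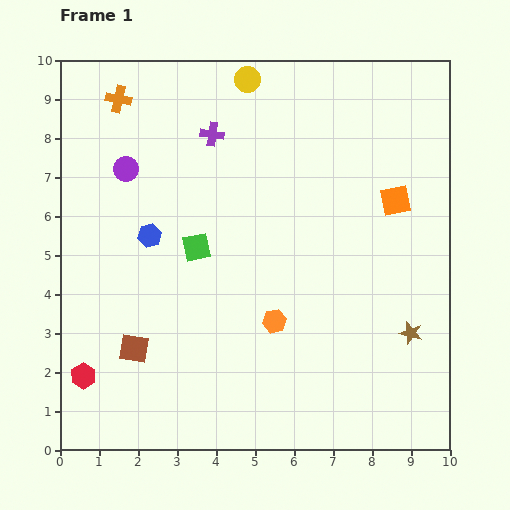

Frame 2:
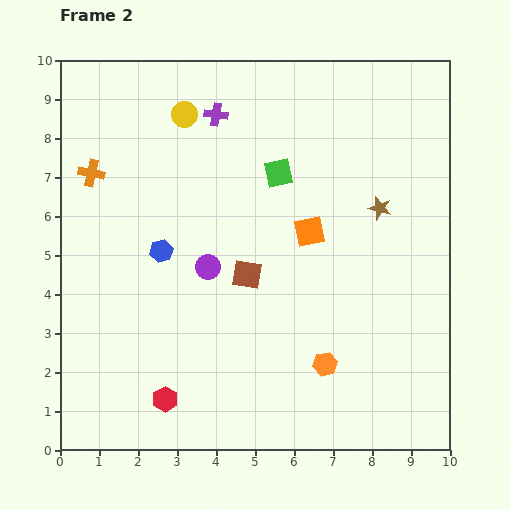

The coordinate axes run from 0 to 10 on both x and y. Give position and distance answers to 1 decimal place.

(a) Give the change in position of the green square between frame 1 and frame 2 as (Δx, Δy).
(2.1, 1.9)

The green square was at (3.5, 5.2) in frame 1 and (5.6, 7.1) in frame 2.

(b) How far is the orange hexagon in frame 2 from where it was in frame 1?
1.7

The orange hexagon moved from (5.5, 3.3) to (6.8, 2.2), a distance of √(1.3² + 1.1²) ≈ 1.7.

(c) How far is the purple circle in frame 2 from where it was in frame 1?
3.3

The purple circle moved from (1.7, 7.2) to (3.8, 4.7), a distance of √(2.1² + 2.5²) ≈ 3.3.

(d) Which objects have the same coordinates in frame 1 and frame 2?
none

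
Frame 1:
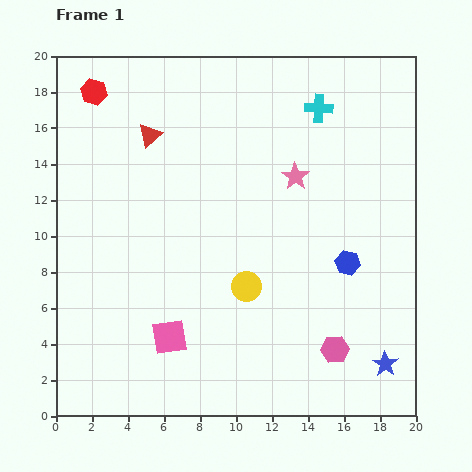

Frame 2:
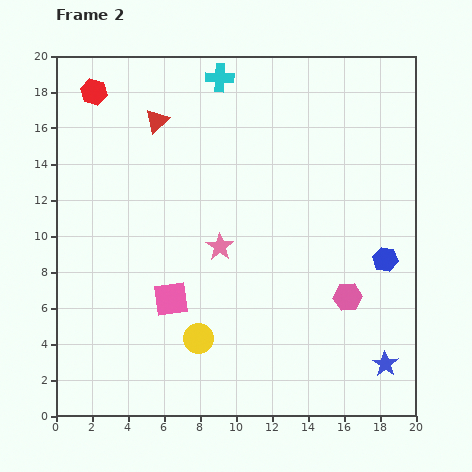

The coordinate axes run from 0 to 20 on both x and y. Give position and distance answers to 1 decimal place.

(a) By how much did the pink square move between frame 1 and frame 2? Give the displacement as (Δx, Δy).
(0.1, 2.1)

The pink square was at (6.3, 4.4) in frame 1 and (6.4, 6.5) in frame 2.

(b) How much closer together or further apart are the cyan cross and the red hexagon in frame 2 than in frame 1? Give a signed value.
-5.5

Distance in frame 1: 12.5. Distance in frame 2: 7.0.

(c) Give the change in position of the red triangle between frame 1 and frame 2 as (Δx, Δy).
(0.4, 0.8)

The red triangle was at (5.2, 15.6) in frame 1 and (5.6, 16.4) in frame 2.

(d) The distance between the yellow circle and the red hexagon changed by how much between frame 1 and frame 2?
+1.2

Distance in frame 1: 13.7. Distance in frame 2: 14.9.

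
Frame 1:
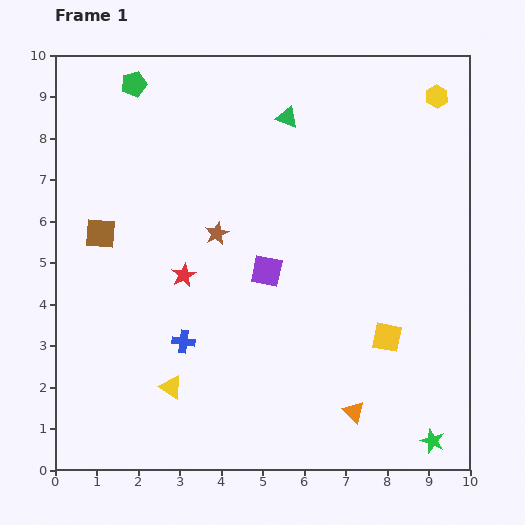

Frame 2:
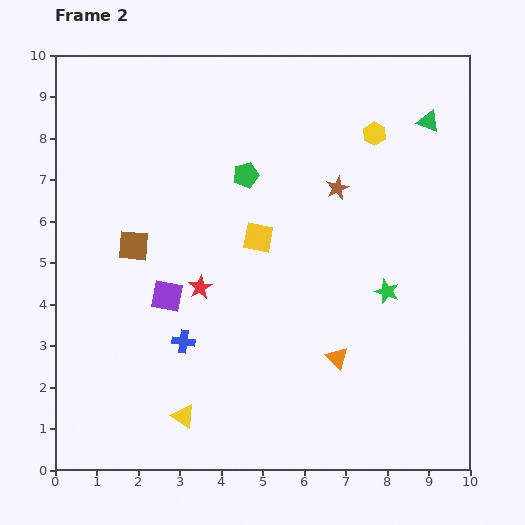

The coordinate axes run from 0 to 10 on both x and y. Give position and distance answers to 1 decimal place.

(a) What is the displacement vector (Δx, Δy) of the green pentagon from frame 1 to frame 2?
(2.7, -2.2)

The green pentagon was at (1.9, 9.3) in frame 1 and (4.6, 7.1) in frame 2.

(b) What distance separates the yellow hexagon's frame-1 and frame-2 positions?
1.7

The yellow hexagon moved from (9.2, 9.0) to (7.7, 8.1), a distance of √(1.5² + 0.9²) ≈ 1.7.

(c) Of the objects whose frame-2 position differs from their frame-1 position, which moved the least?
the red star

(moved 0.5)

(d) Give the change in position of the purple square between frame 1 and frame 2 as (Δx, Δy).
(-2.4, -0.6)

The purple square was at (5.1, 4.8) in frame 1 and (2.7, 4.2) in frame 2.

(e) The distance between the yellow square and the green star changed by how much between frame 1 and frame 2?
+0.7

Distance in frame 1: 2.7. Distance in frame 2: 3.4.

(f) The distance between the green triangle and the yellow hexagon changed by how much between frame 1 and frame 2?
-2.3

Distance in frame 1: 3.6. Distance in frame 2: 1.3.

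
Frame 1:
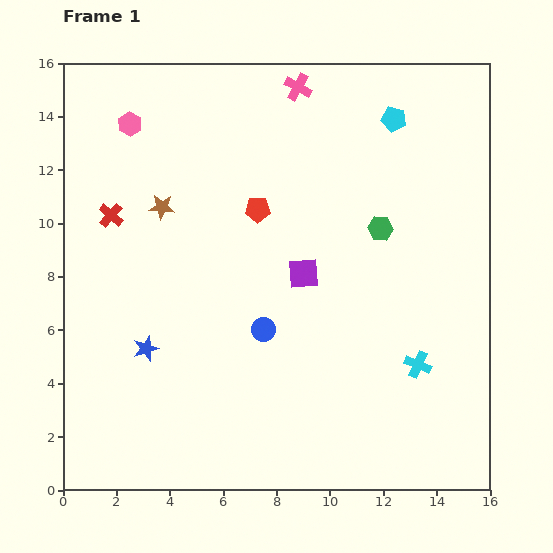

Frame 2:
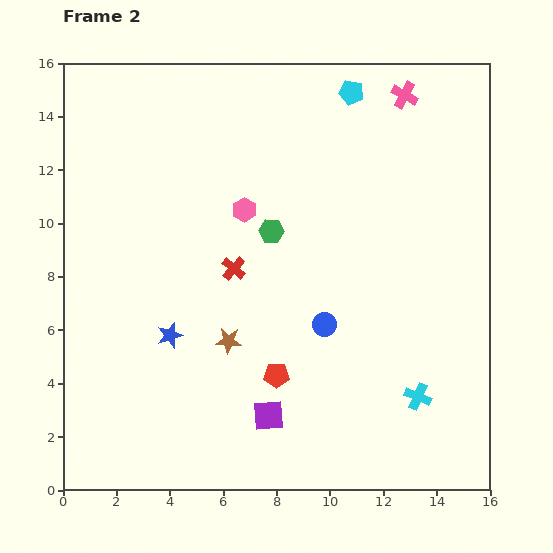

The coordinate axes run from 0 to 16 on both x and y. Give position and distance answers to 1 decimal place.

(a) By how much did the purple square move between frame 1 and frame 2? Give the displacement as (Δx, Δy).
(-1.3, -5.3)

The purple square was at (9.0, 8.1) in frame 1 and (7.7, 2.8) in frame 2.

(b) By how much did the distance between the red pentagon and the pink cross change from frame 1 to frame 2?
+6.7

Distance in frame 1: 4.8. Distance in frame 2: 11.5.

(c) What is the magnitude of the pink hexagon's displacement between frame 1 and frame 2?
5.4

The pink hexagon moved from (2.5, 13.7) to (6.8, 10.5), a distance of √(4.3² + 3.2²) ≈ 5.4.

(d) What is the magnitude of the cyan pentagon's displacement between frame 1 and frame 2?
1.9

The cyan pentagon moved from (12.4, 13.9) to (10.8, 14.9), a distance of √(1.6² + 1.0²) ≈ 1.9.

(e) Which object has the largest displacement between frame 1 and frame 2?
the red pentagon

(moved 6.2; next 5.6)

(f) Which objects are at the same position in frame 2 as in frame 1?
none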